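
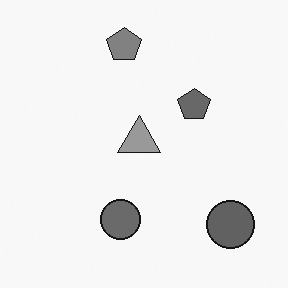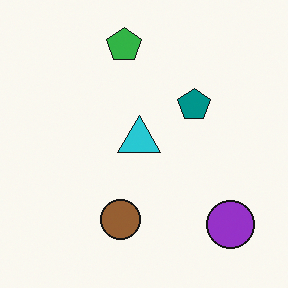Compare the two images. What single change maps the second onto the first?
The first image is the second converted to grayscale.

All color is removed — every shape is now a shade of grey.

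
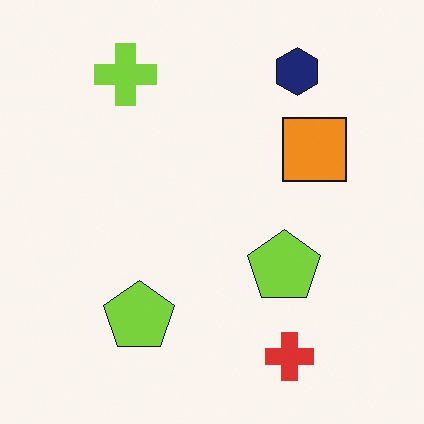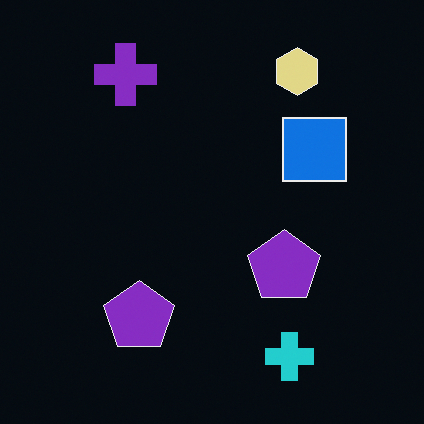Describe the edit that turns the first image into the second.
Color-inverted (negative).

The light background has become dark and every shape's color is its complement — a photographic negative.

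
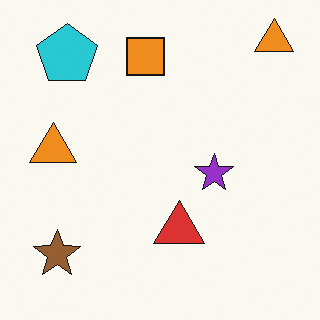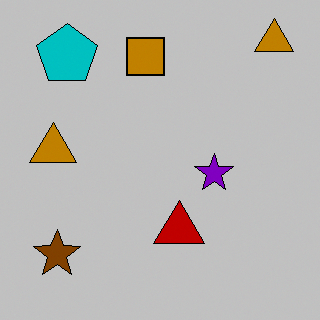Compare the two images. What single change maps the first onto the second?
The second image is the first aggressively posterized.

Each flat color has snapped to a coarser quantized level — most visibly, the near-white background has dropped to a flat grey.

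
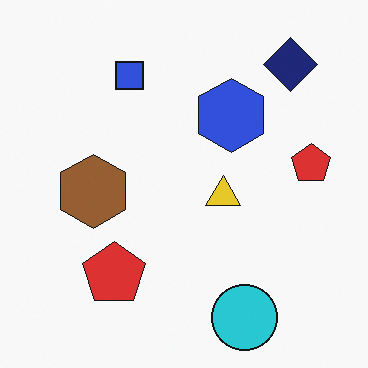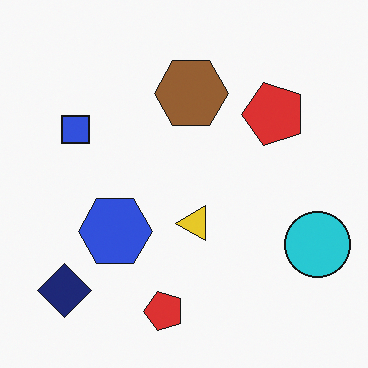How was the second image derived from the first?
Transposed (reflected across the top-left ↔ bottom-right diagonal).

Shapes have swapped their row and column positions — what was in the top-right is now in the bottom-left — a diagonal reflection.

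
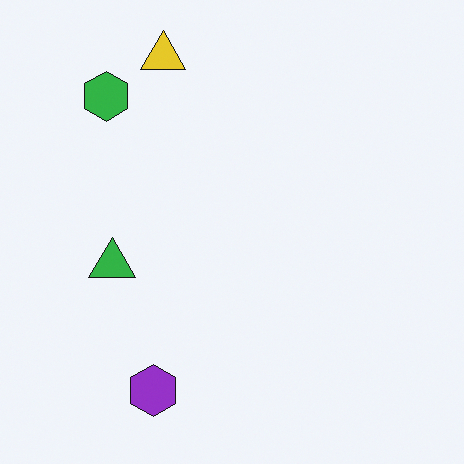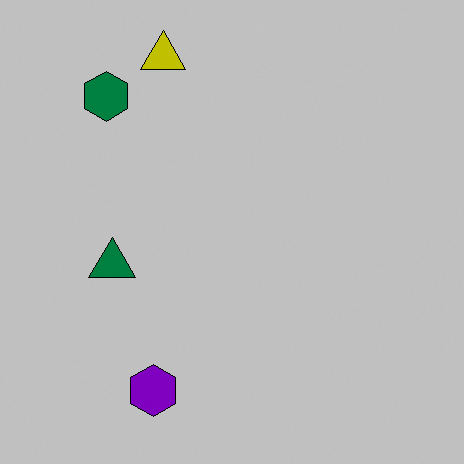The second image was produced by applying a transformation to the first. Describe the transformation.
It was heavily posterized to just a handful of flat colors.

Each flat color has snapped to a coarser quantized level — most visibly, the near-white background has dropped to a flat grey.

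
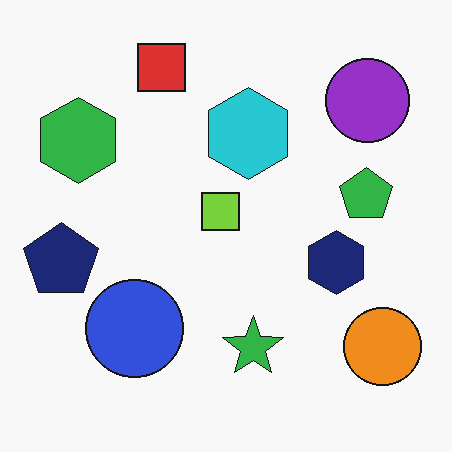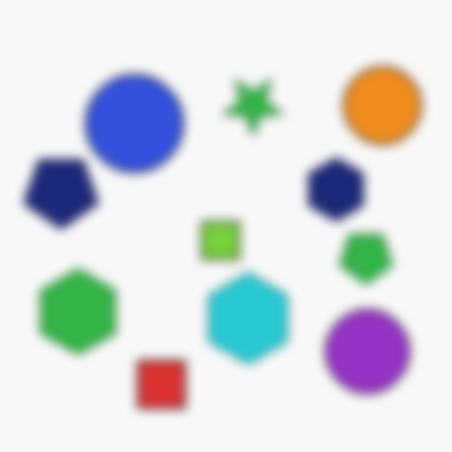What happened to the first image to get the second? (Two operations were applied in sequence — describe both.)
The transformation is: flipped vertically (top ↔ bottom), then heavily blurred.

The red square is in the top of the first image and the bottom of the second — shapes on opposite sides of the horizontal midline have swapped in a mirror flip. Shape edges and outlines are uniformly softened across the whole image.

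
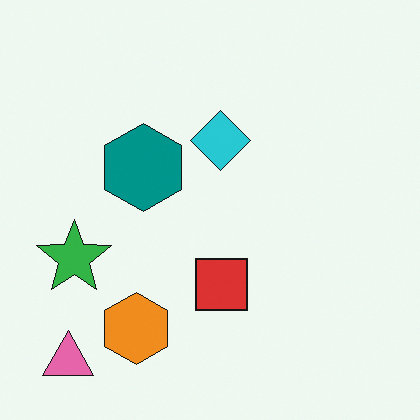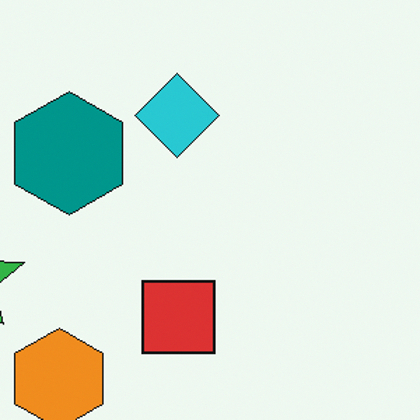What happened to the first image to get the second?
The image was cropped to a modestly smaller region and rescaled.

The visible shapes are larger and the field of view is narrower; shapes near the original edges may be partly or wholly outside the frame — a crop-and-rescale.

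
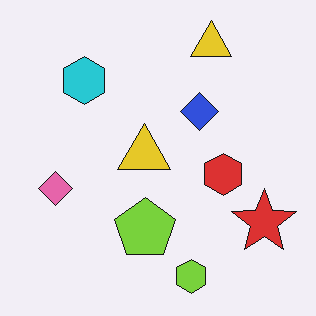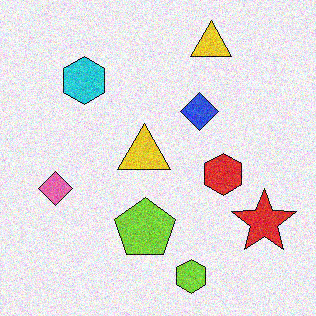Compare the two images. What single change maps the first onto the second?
The second image is the first degraded with moderate additive noise.

Random speckle covers the whole image, including the flat background.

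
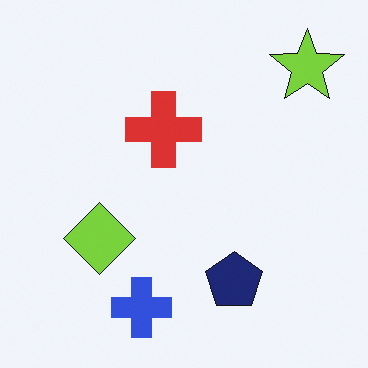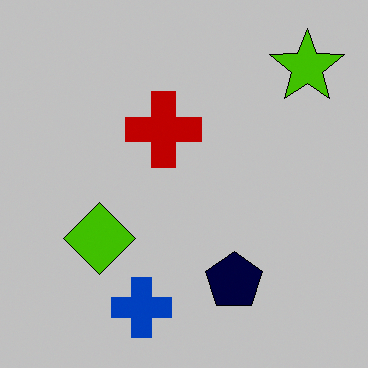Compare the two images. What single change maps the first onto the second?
The image was heavily posterized to just a handful of flat colors.

Each flat color has snapped to a coarser quantized level — most visibly, the near-white background has dropped to a flat grey.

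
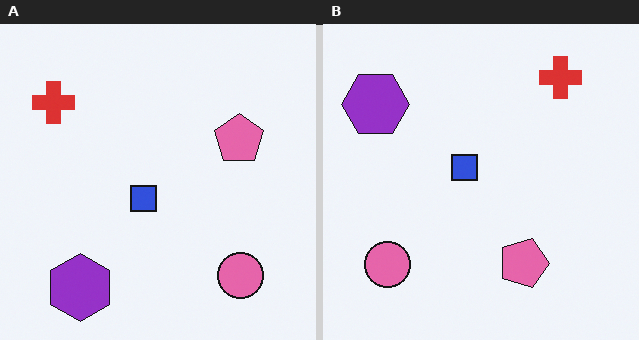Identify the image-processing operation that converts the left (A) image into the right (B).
The image was rotated 90° clockwise.

The red cross sits in the top-left of the left (A) image and the top-right of the right (B) — consistent with a whole-image 90° clockwise rotation.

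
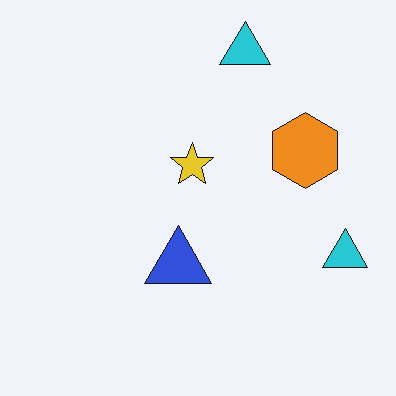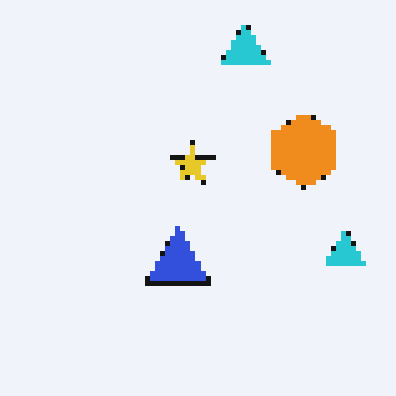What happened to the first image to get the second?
The transformation is: mildly pixelated.

Shapes are reduced to large square blocks; fine edges and outlines are lost — a downscale-then-upscale (mosaic) effect.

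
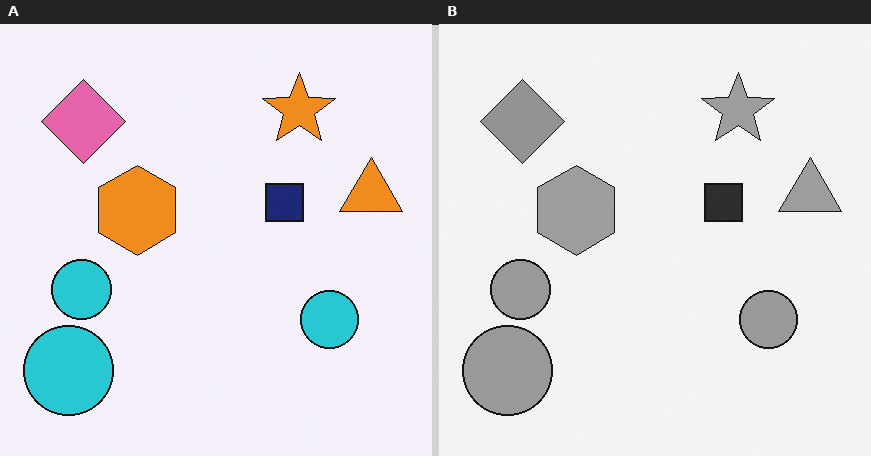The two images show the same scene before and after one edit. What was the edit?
This is the original image converted to grayscale.

All color is removed — every shape is now a shade of grey.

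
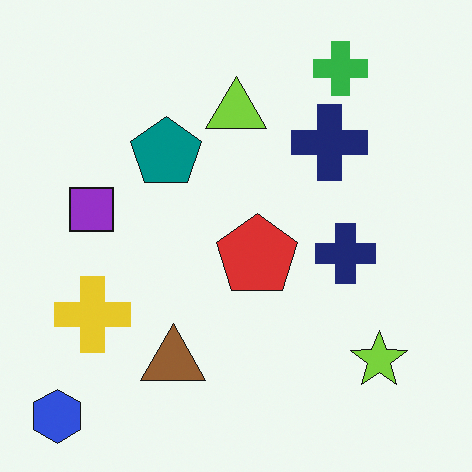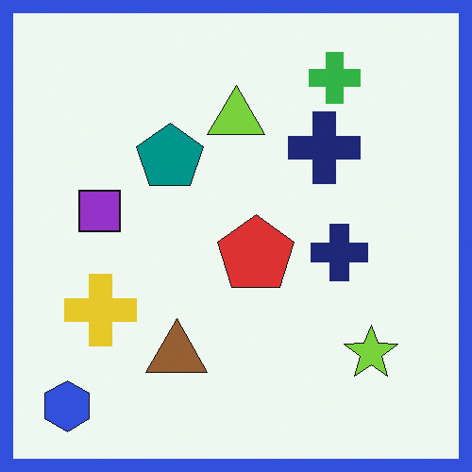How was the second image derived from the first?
The image was framed with a blue border.

A solid blue frame runs around the edge of the second image, with the content slightly shrunk inside it.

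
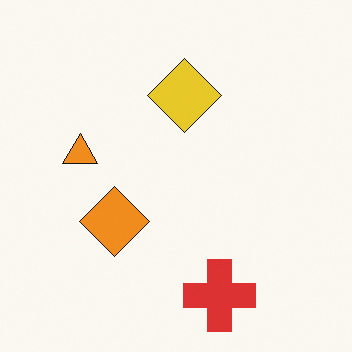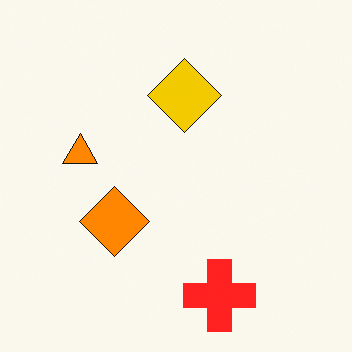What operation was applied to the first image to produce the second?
It was slightly oversaturated.

All colors are more vivid — a global saturation change.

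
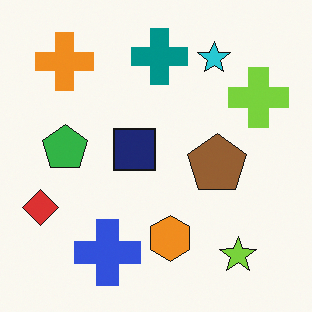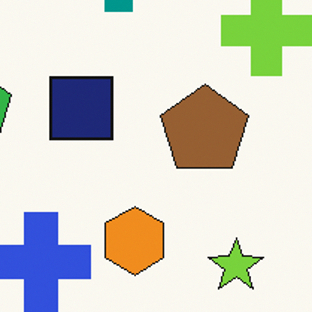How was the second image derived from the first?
The second image is the first cropped slightly and scaled back up.

The visible shapes are larger and the field of view is narrower; shapes near the original edges may be partly or wholly outside the frame — a crop-and-rescale.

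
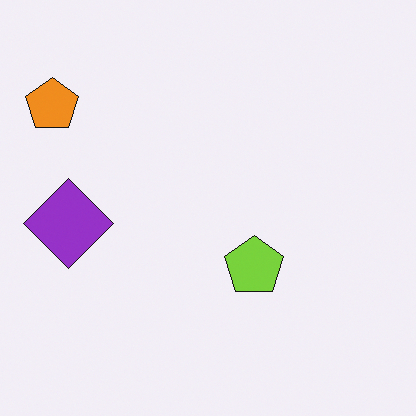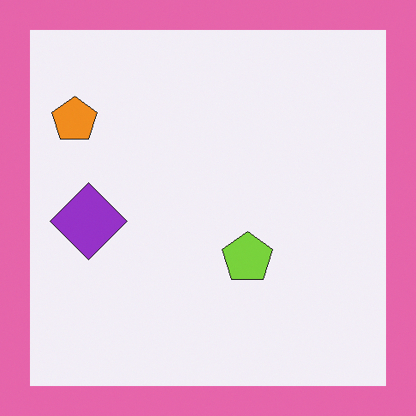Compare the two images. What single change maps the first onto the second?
It was framed with a pink border.

A solid pink frame runs around the edge of the second image, with the content slightly shrunk inside it.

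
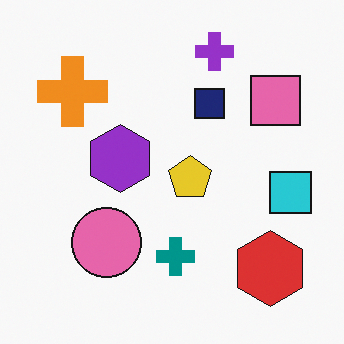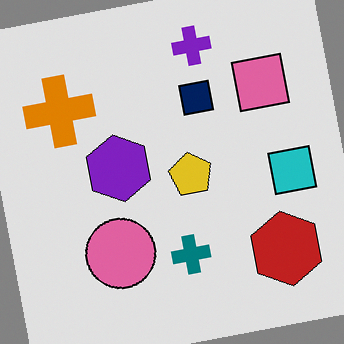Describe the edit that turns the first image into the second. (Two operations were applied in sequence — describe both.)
The image was posterized to a reduced palette, then rotated counter-clockwise by a small amount.

Each flat color has snapped to a coarser quantized level — most visibly, the near-white background has dropped to a flat grey. Every shape is tilted by the same angle and the image corners show triangular fill wedges — a whole-image rotation by a non-right angle.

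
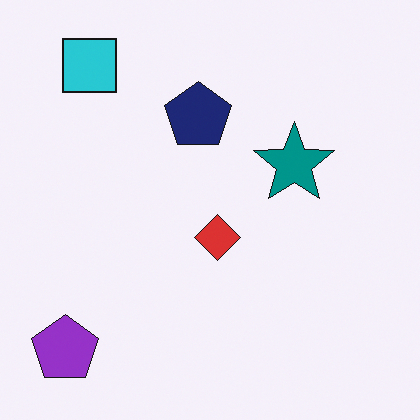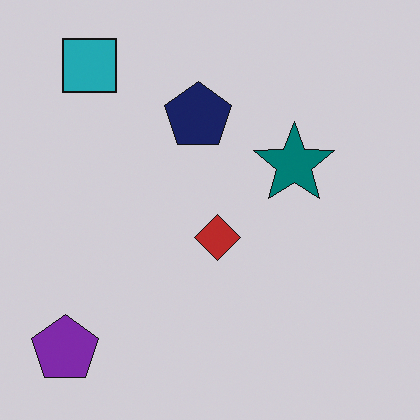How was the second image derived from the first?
The transformation is: darkened a little.

Every pixel — background and shapes alike — is uniformly darkened.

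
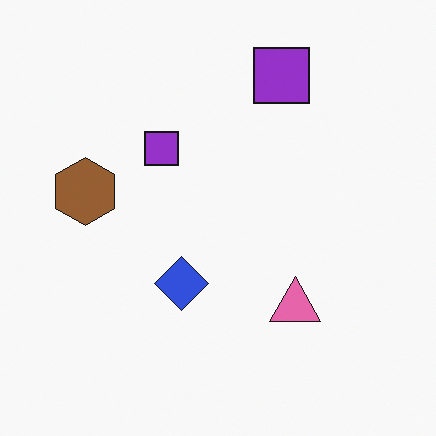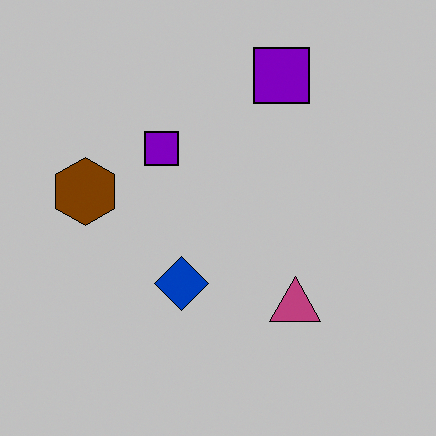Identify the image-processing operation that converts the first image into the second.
The transformation is: heavily posterized to just a handful of flat colors.

Each flat color has snapped to a coarser quantized level — most visibly, the near-white background has dropped to a flat grey.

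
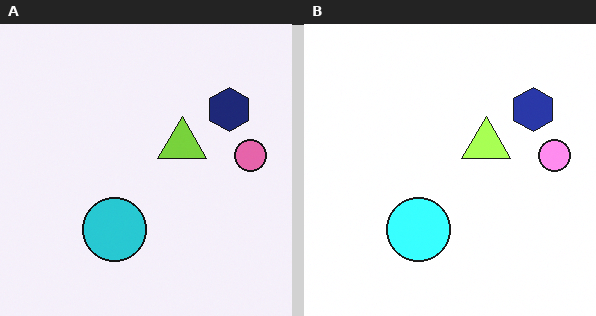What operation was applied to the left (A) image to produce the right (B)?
It was brightened a lot.

Every pixel — background and shapes alike — is uniformly brightened.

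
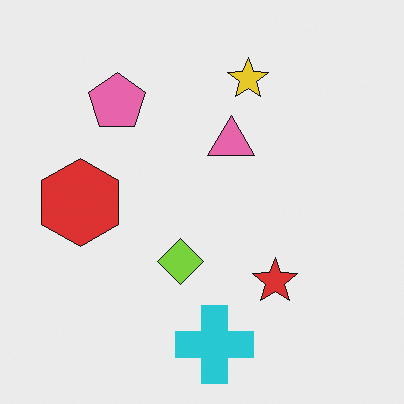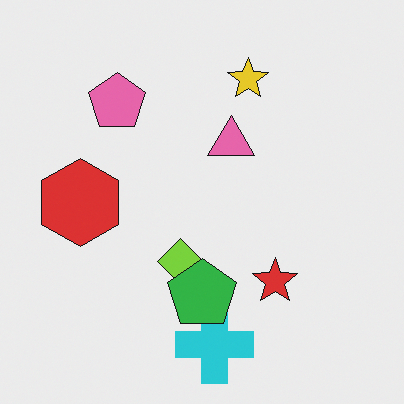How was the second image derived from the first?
The image was overlaid with an additional green pentagon.

A green pentagon appears in the second image that is absent from the first.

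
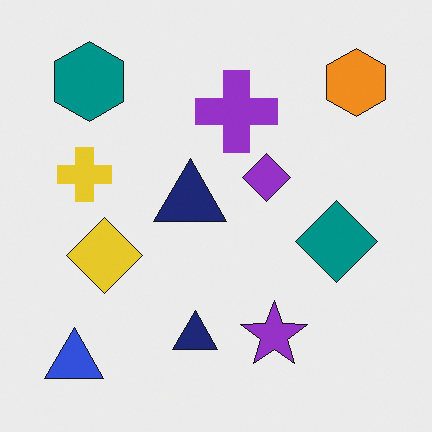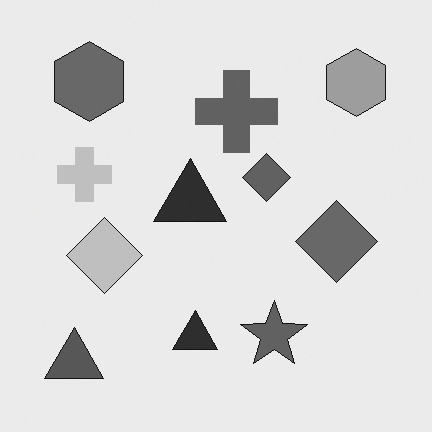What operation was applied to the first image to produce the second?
The image was converted to grayscale.

All color is removed — every shape is now a shade of grey.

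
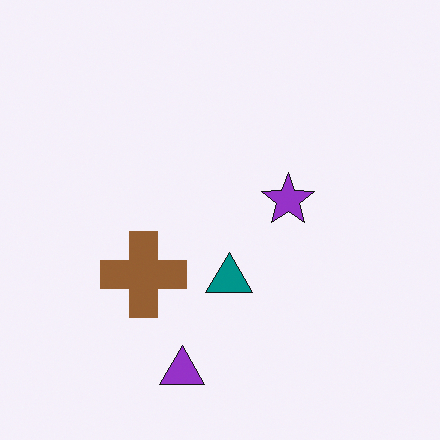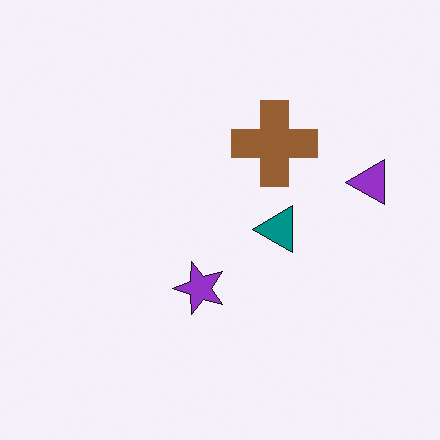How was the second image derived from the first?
The transformation is: transposed (reflected across the top-left ↔ bottom-right diagonal).

Shapes have swapped their row and column positions — what was in the top-right is now in the bottom-left — a diagonal reflection.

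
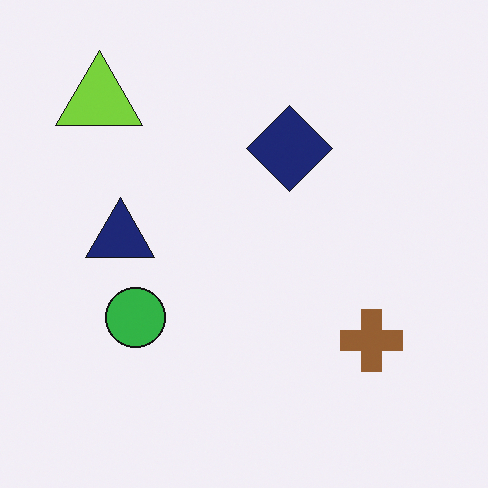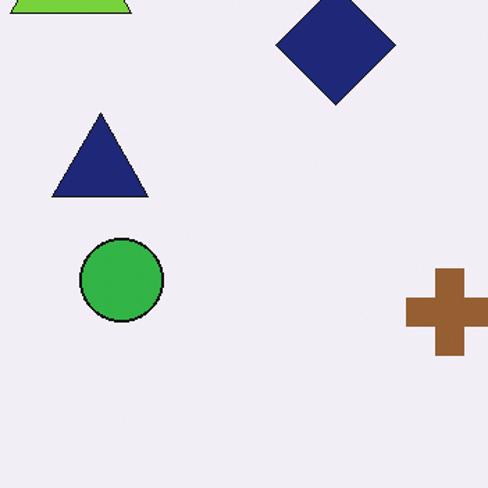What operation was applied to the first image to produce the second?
This is the original image cropped to a modestly smaller region and rescaled.

The visible shapes are larger and the field of view is narrower; shapes near the original edges may be partly or wholly outside the frame — a crop-and-rescale.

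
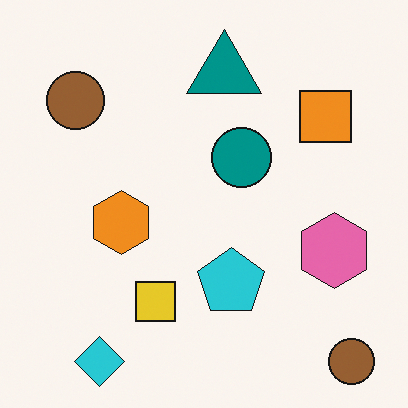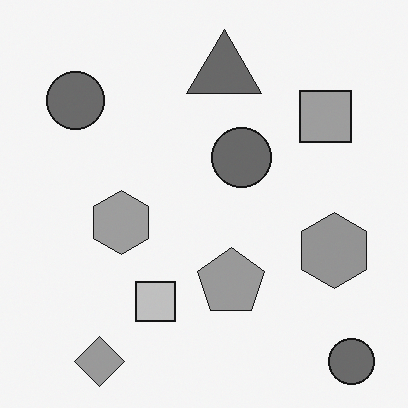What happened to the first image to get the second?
The image was converted to grayscale.

All color is removed — every shape is now a shade of grey.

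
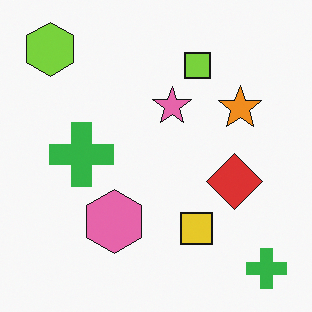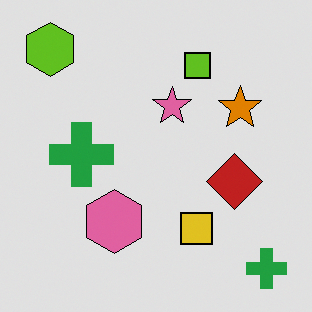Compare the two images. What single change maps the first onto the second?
It was posterized to a reduced palette.

Each flat color has snapped to a coarser quantized level — most visibly, the near-white background has dropped to a flat grey.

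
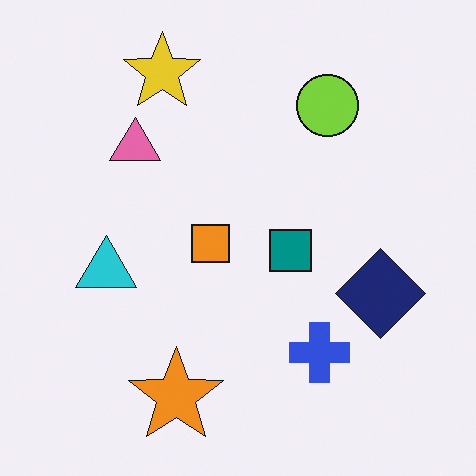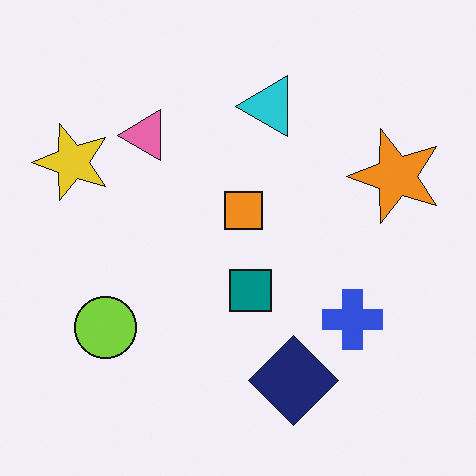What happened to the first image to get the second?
The second image is the first transposed (reflected across the top-left ↔ bottom-right diagonal).

Shapes have swapped their row and column positions — what was in the top-right is now in the bottom-left — a diagonal reflection.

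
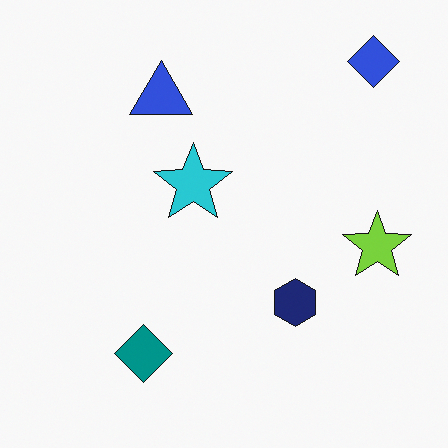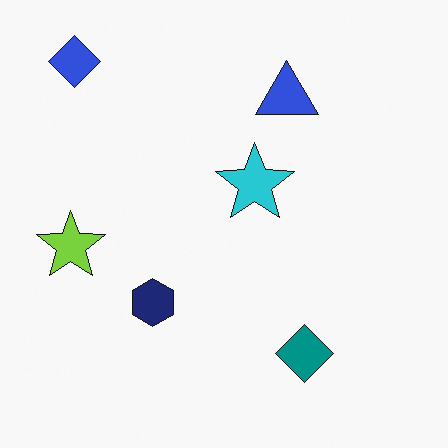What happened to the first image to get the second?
Flipped horizontally (left ↔ right).

The lime star is in the right of the first image and the left of the second — shapes on opposite sides of the vertical midline have swapped in a mirror flip.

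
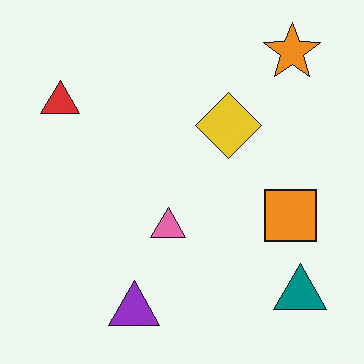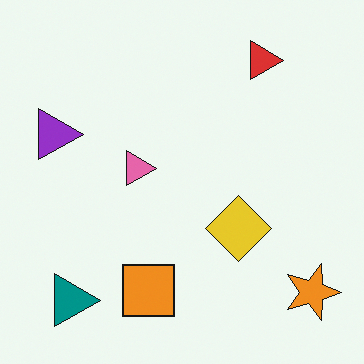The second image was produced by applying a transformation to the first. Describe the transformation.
The transformation is: rotated 90° clockwise.

The orange star sits in the top-right of the first image and the bottom-right of the second — consistent with a whole-image 90° clockwise rotation.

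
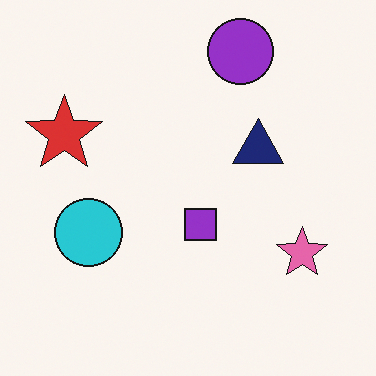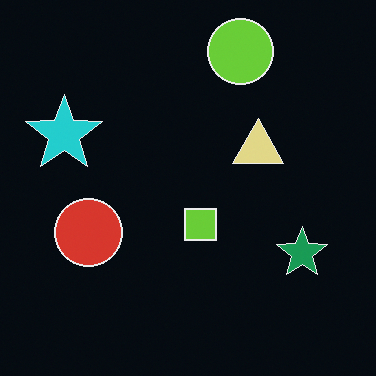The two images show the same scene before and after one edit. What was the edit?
The transformation is: color-inverted (negative).

The light background has become dark and every shape's color is its complement — a photographic negative.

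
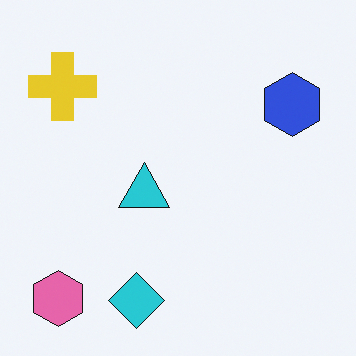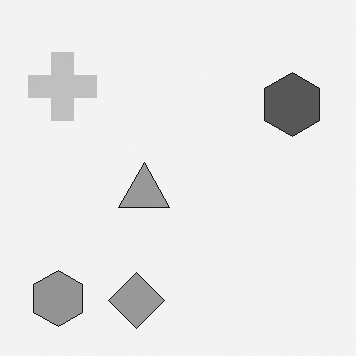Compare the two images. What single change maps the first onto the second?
The transformation is: converted to grayscale.

All color is removed — every shape is now a shade of grey.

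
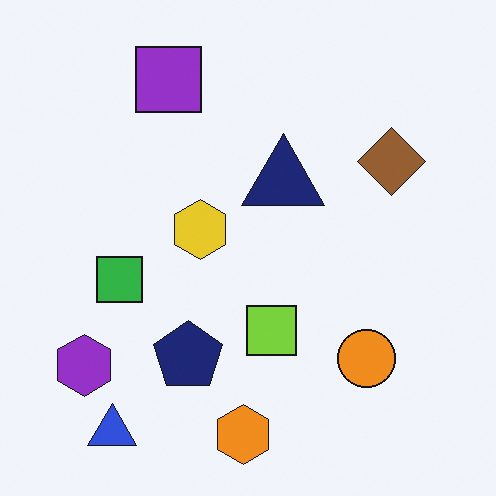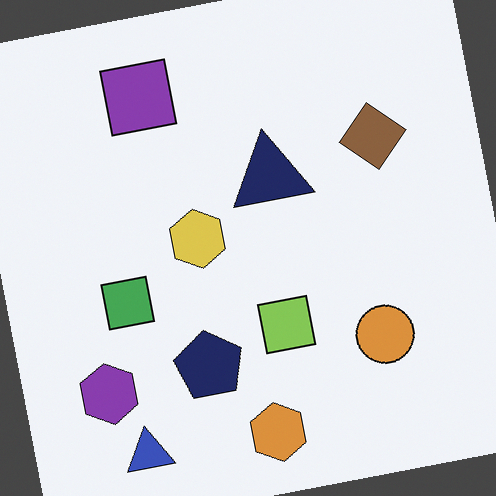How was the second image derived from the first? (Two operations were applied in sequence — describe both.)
This is the original image slightly desaturated, then rotated counter-clockwise by a few degrees.

All colors are more muted and greyish — a global saturation change. Every shape is tilted by the same angle and the image corners show triangular fill wedges — a whole-image rotation by a non-right angle.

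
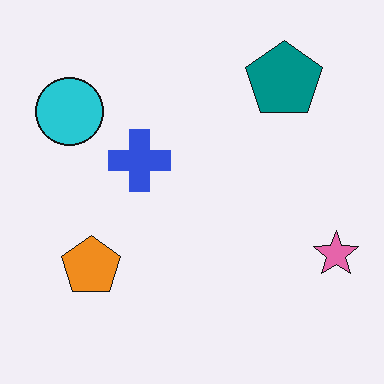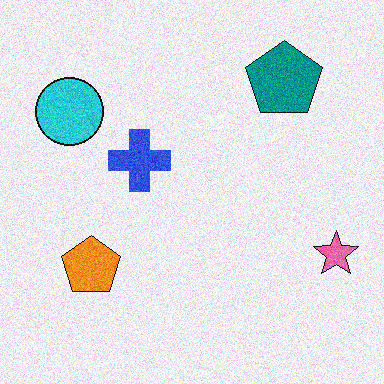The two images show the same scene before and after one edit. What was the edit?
The image was degraded with visible gaussian noise.

Random speckle covers the whole image, including the flat background.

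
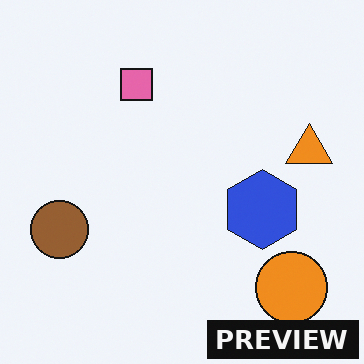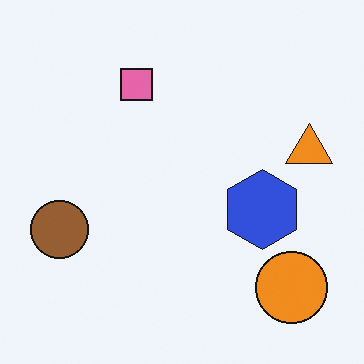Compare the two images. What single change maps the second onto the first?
It was watermarked with the text "PREVIEW" in the lower-right corner.

A dark label reading "PREVIEW" appears in the lower-right corner.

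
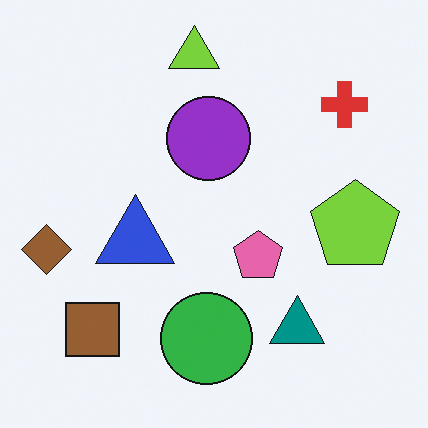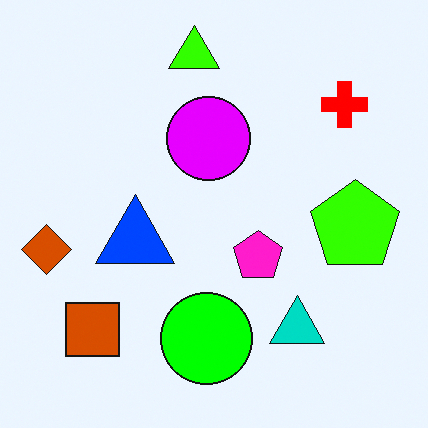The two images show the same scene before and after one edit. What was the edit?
It was heavily oversaturated.

All colors are more vivid — a global saturation change.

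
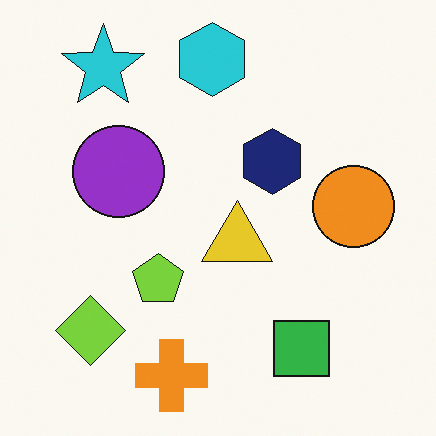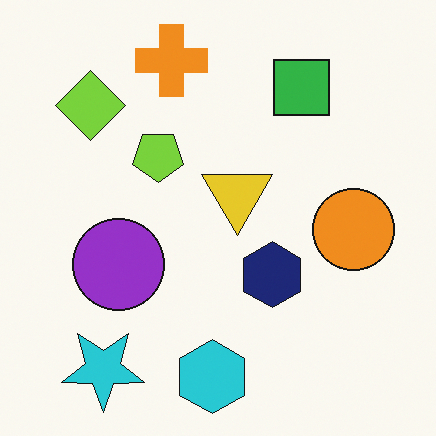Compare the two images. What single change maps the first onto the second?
Flipped vertically (top ↔ bottom).

The cyan hexagon is in the top of the first image and the bottom of the second — shapes on opposite sides of the horizontal midline have swapped in a mirror flip.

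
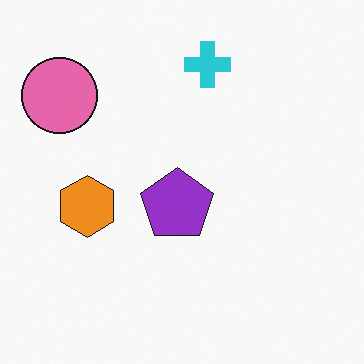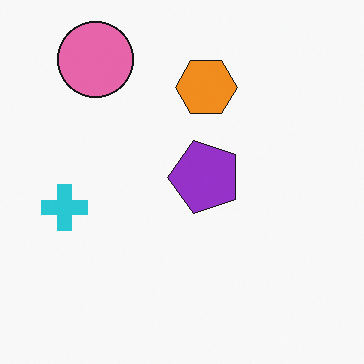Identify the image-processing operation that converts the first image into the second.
The transformation is: transposed (reflected across the top-left ↔ bottom-right diagonal).

Shapes have swapped their row and column positions — what was in the top-right is now in the bottom-left — a diagonal reflection.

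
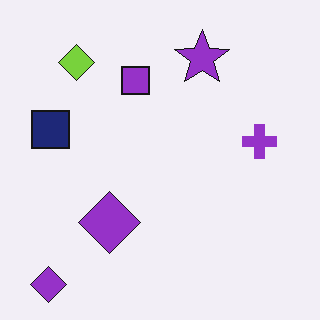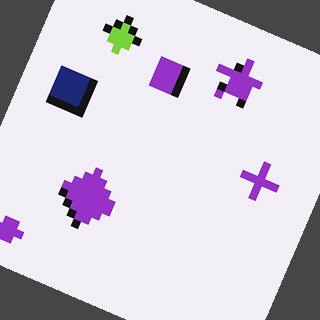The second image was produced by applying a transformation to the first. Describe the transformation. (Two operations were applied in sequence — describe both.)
This is the original image pixelated into visible square blocks, then rotated clockwise by a moderate amount.

Shapes are reduced to large square blocks; fine edges and outlines are lost — a downscale-then-upscale (mosaic) effect. Every shape is tilted by the same angle and the image corners show triangular fill wedges — a whole-image rotation by a non-right angle.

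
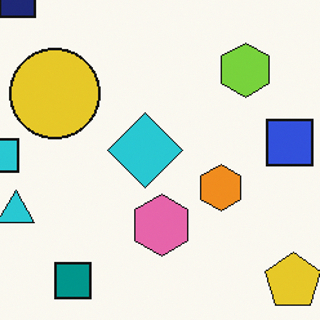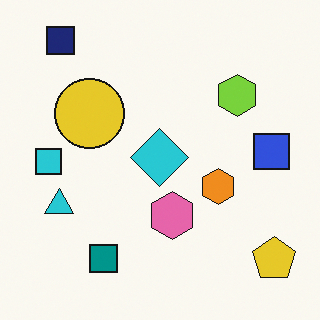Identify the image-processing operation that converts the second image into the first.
The image was cropped slightly and scaled back up.

The visible shapes are larger and the field of view is narrower; shapes near the original edges may be partly or wholly outside the frame — a crop-and-rescale.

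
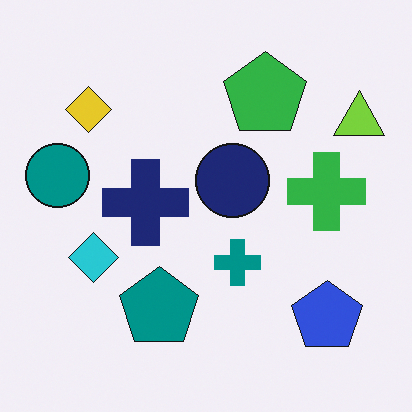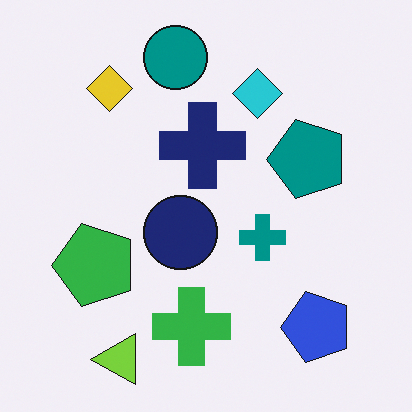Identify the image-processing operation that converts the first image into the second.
It was transposed (reflected across the top-left ↔ bottom-right diagonal).

Shapes have swapped their row and column positions — what was in the top-right is now in the bottom-left — a diagonal reflection.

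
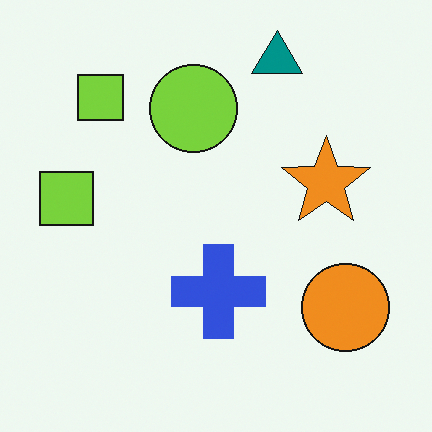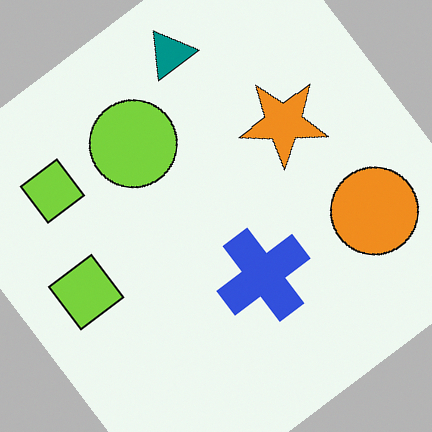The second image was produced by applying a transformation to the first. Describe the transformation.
It was rotated counter-clockwise by a large amount — several tens of degrees.

Every shape is tilted by the same angle and the image corners show triangular fill wedges — a whole-image rotation by a non-right angle.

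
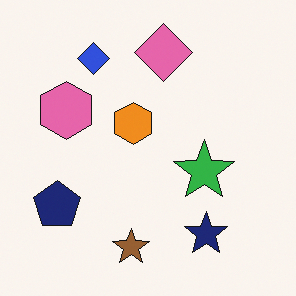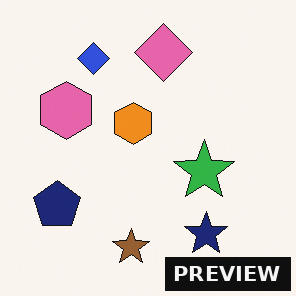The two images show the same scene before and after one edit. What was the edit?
Watermarked with the text "PREVIEW" in the lower-right corner.

A dark label reading "PREVIEW" appears in the lower-right corner.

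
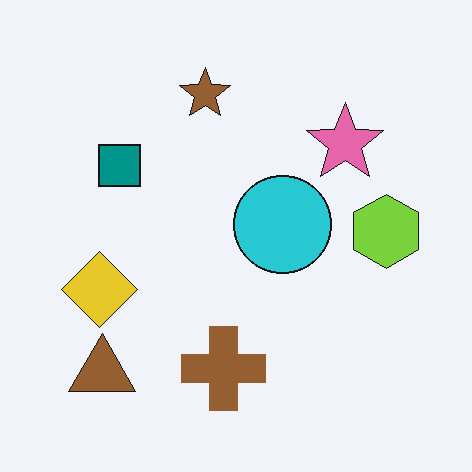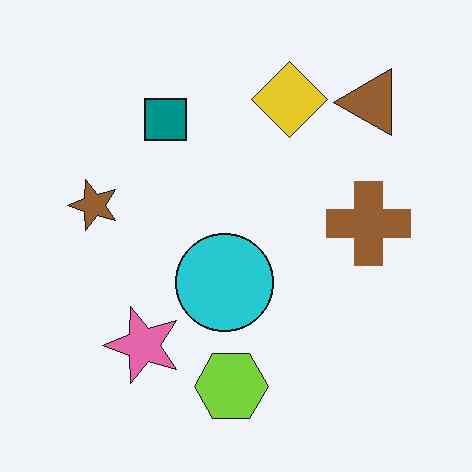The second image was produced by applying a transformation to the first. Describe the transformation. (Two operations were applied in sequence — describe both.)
It was transposed (reflected across the top-left ↔ bottom-right diagonal), then given moderate JPEG compression.

Shapes have swapped their row and column positions — what was in the top-right is now in the bottom-left — a diagonal reflection. Blocky 8×8 compression artifacts appear around shape edges and the flat background shows ringing — characteristic JPEG degradation.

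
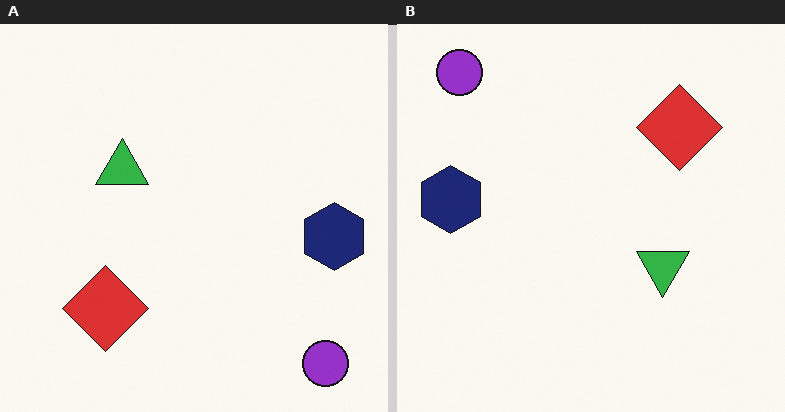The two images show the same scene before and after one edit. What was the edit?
This is the original image rotated 180°.

The purple circle sits in the bottom-right of the left (A) image and the top-left of the right (B) — consistent with a whole-image 180° rotation.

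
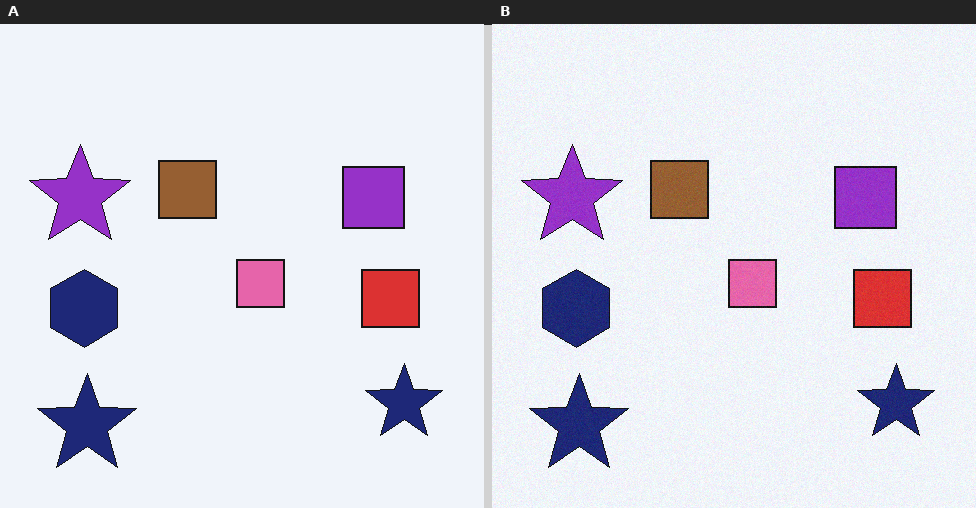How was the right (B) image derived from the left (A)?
The right (B) image is the left (A) degraded with light additive noise.

Random speckle covers the whole image, including the flat background.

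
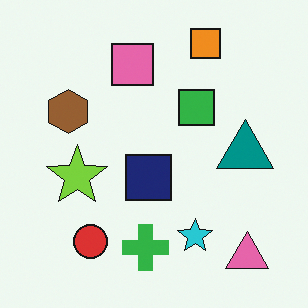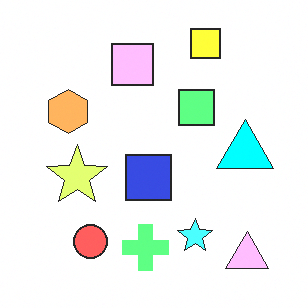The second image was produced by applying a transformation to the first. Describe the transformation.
This is the original image substantially brightened.

Every pixel — background and shapes alike — is uniformly brightened.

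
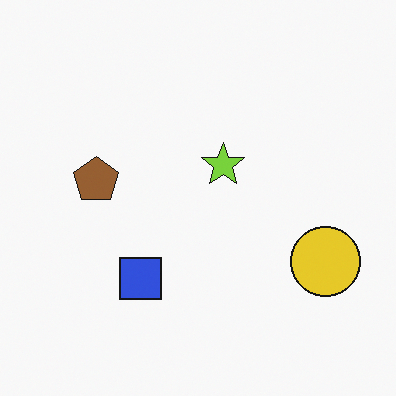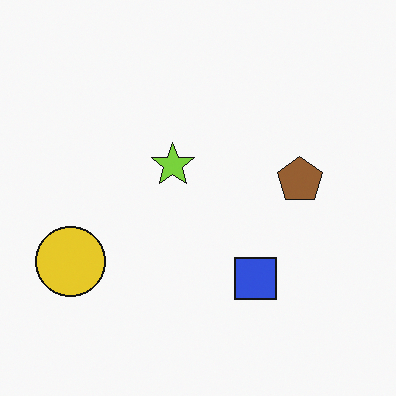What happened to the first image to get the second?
The second image is the first flipped horizontally (left ↔ right).

The yellow circle is in the right of the first image and the left of the second — shapes on opposite sides of the vertical midline have swapped in a mirror flip.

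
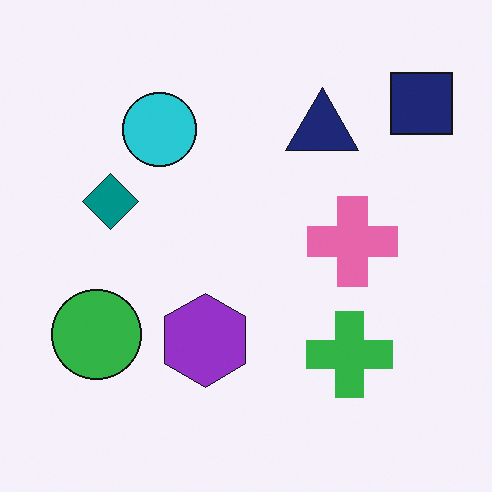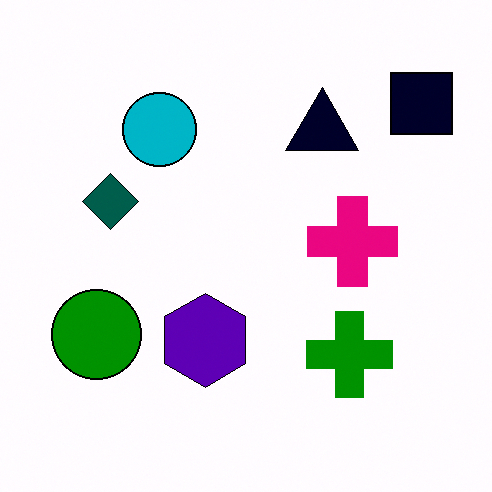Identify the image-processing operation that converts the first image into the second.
The second image is the first boosted in contrast.

Tones are pushed away from mid-grey across the whole image — a global contrast change.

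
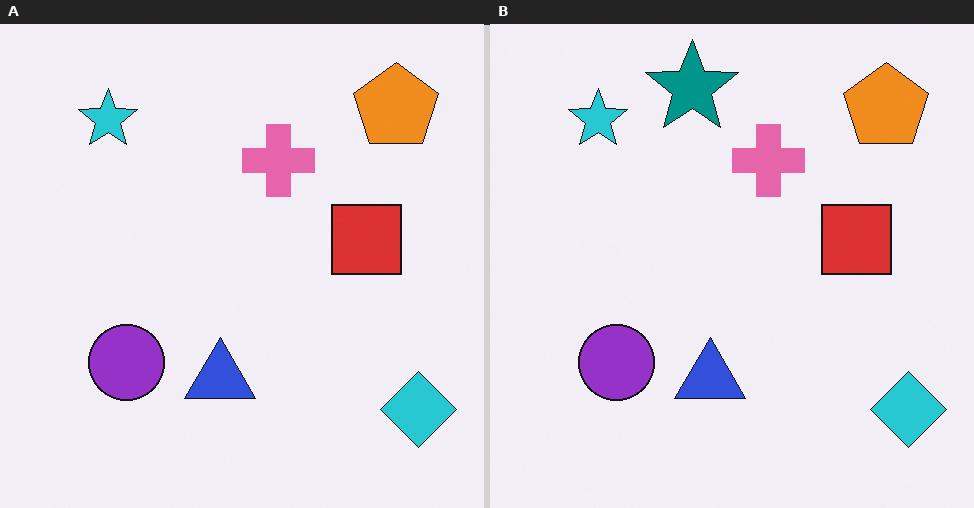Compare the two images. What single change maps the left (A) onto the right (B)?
The image was overlaid with an additional teal star.

A teal star appears in the right (B) image that is absent from the left (A).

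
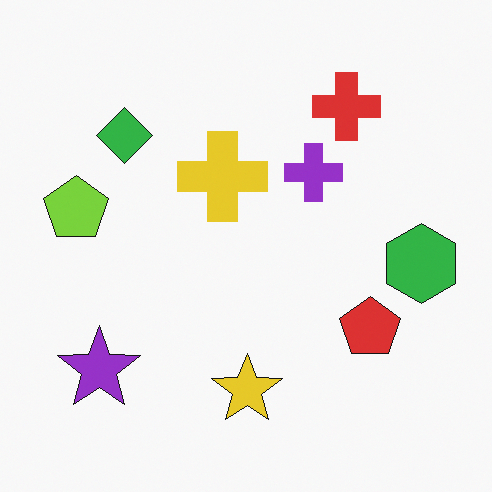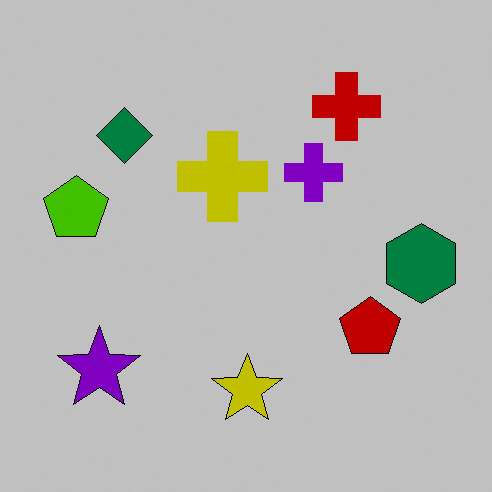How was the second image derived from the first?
Heavily posterized to just a handful of flat colors.

Each flat color has snapped to a coarser quantized level — most visibly, the near-white background has dropped to a flat grey.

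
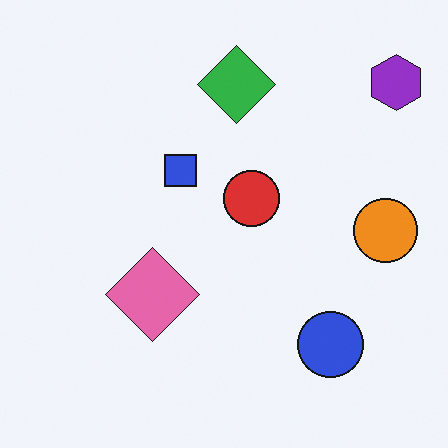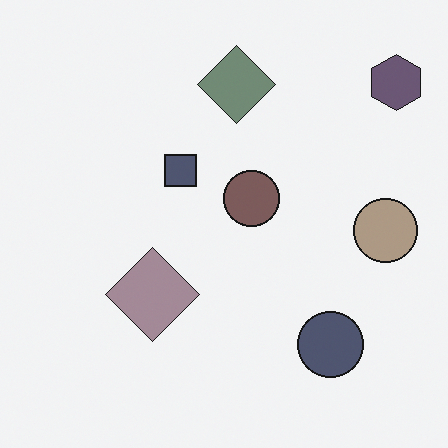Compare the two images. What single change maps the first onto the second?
It was heavily desaturated.

All colors are more muted and greyish — a global saturation change.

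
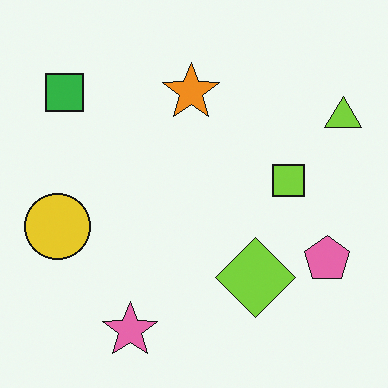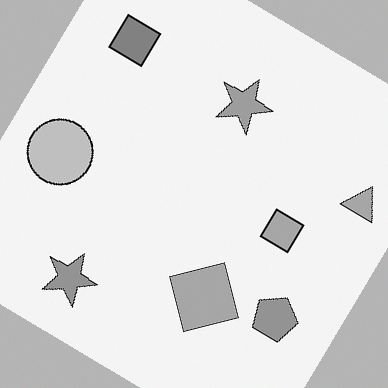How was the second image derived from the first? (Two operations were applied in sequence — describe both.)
The second image is the first converted to grayscale, then rotated clockwise by a large amount — several tens of degrees.

All color is removed — every shape is now a shade of grey. Every shape is tilted by the same angle and the image corners show triangular fill wedges — a whole-image rotation by a non-right angle.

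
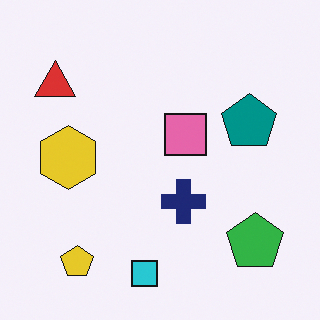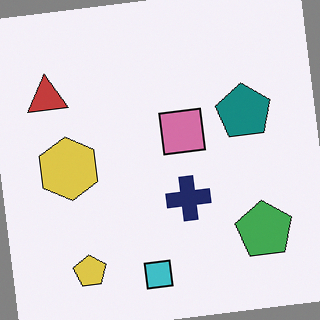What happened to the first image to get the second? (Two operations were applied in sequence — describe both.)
It was rotated counter-clockwise by a small amount, then slightly desaturated.

Every shape is tilted by the same angle and the image corners show triangular fill wedges — a whole-image rotation by a non-right angle. All colors are more muted and greyish — a global saturation change.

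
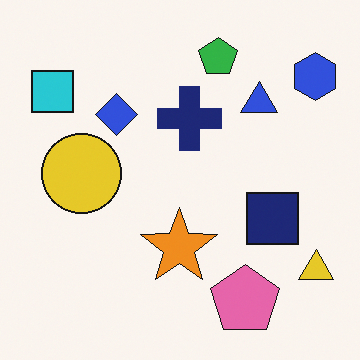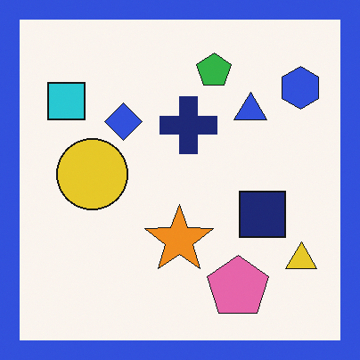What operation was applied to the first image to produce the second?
Framed with a blue border.

A solid blue frame runs around the edge of the second image, with the content slightly shrunk inside it.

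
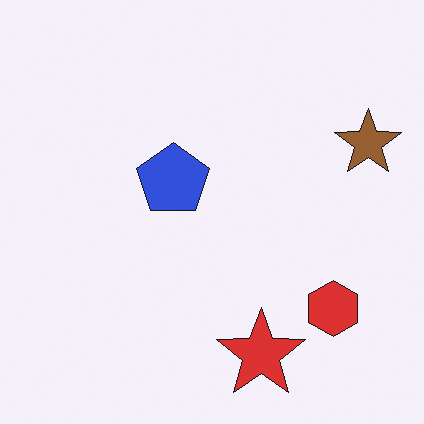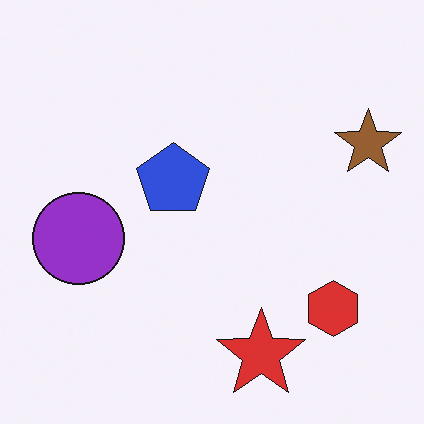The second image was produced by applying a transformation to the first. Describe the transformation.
This is the original image overlaid with an additional purple circle.

A purple circle appears in the second image that is absent from the first.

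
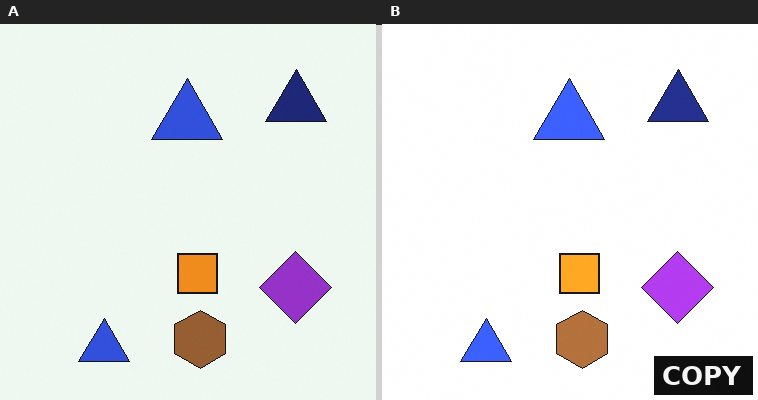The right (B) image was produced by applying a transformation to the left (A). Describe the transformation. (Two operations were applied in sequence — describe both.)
The right (B) image is the left (A) brightened a little, then watermarked with the text "COPY" in the lower-right corner.

Every pixel — background and shapes alike — is uniformly brightened. A dark label reading "COPY" appears in the lower-right corner.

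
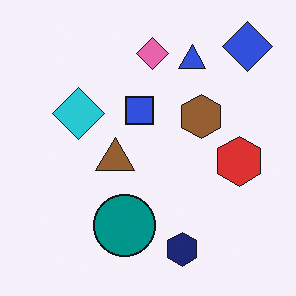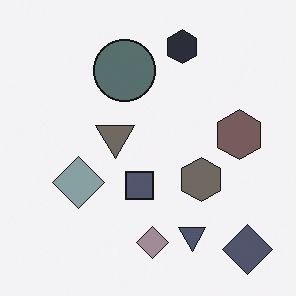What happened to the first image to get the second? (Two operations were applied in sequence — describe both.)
This is the original image heavily desaturated, then flipped vertically (top ↔ bottom).

All colors are more muted and greyish — a global saturation change. The blue diamond is in the top-right of the first image and the bottom-right of the second — shapes on opposite sides of the horizontal midline have swapped in a mirror flip.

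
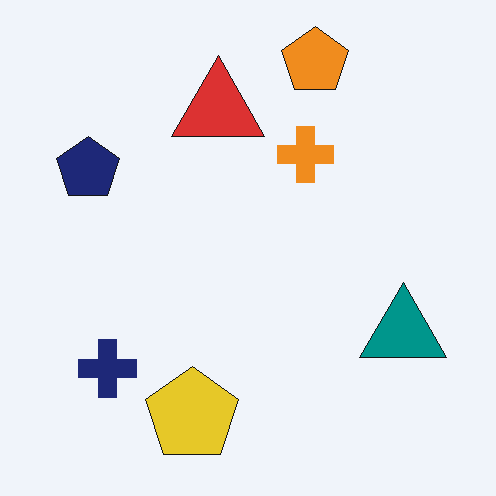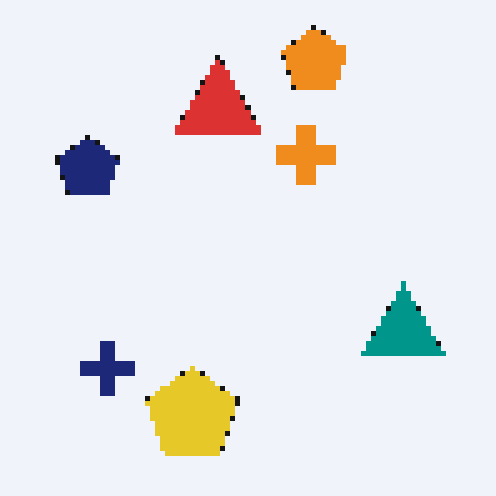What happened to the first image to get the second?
This is the original image mildly pixelated.

Shapes are reduced to large square blocks; fine edges and outlines are lost — a downscale-then-upscale (mosaic) effect.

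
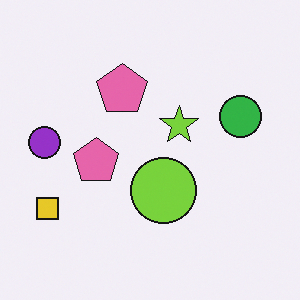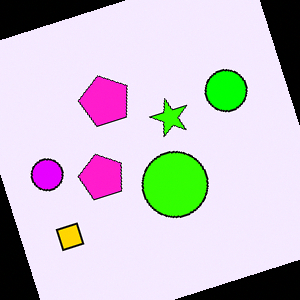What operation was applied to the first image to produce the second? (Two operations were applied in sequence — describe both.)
This is the original image made much more vivid (saturation change), then rotated counter-clockwise by a moderate amount.

All colors are more vivid — a global saturation change. Every shape is tilted by the same angle and the image corners show triangular fill wedges — a whole-image rotation by a non-right angle.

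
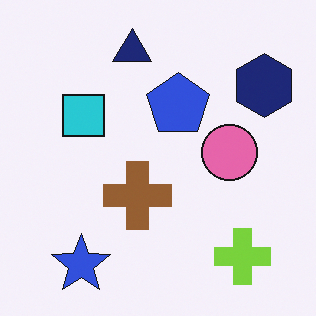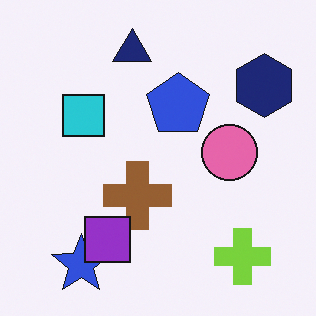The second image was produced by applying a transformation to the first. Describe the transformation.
This is the original image overlaid with an additional purple square.

A purple square appears in the second image that is absent from the first.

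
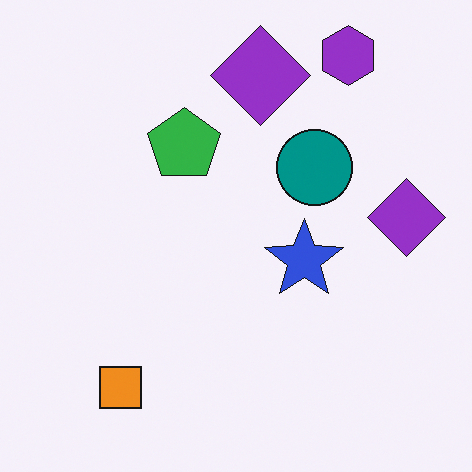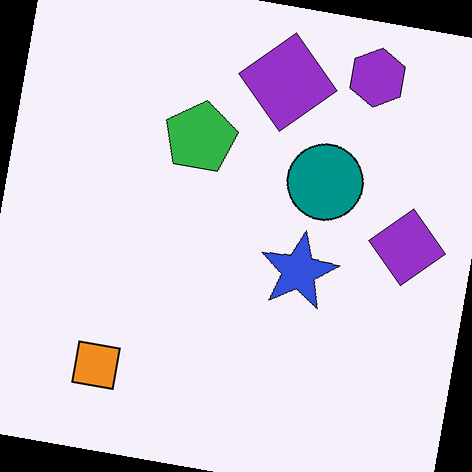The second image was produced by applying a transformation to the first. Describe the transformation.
The image was rotated clockwise by a few degrees.

Every shape is tilted by the same angle and the image corners show triangular fill wedges — a whole-image rotation by a non-right angle.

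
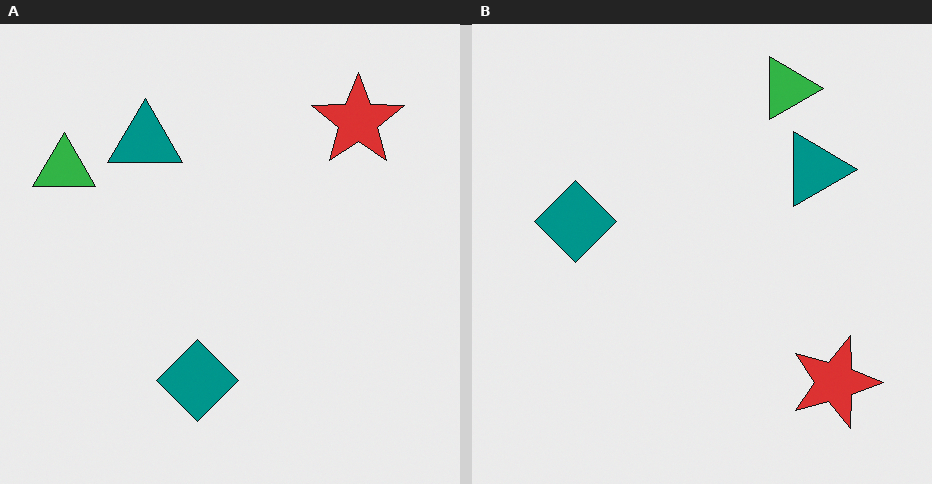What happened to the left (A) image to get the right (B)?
Rotated 90° clockwise.

The green triangle sits in the top-left of the left (A) image and the top-right of the right (B) — consistent with a whole-image 90° clockwise rotation.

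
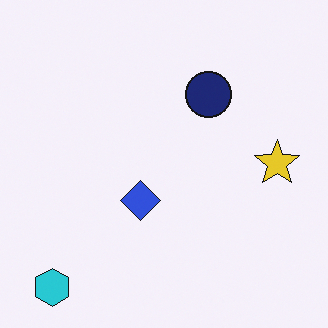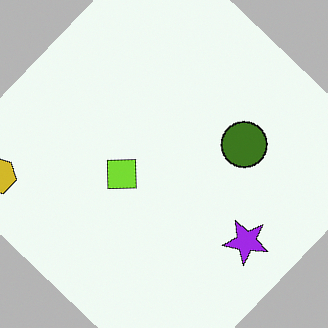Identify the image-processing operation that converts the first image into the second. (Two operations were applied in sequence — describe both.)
The transformation is: hue-shifted by a large amount, then rotated clockwise by a large amount — several tens of degrees.

Every shape's color has rotated by the same amount around the hue wheel — a uniform hue shift. Every shape is tilted by the same angle and the image corners show triangular fill wedges — a whole-image rotation by a non-right angle.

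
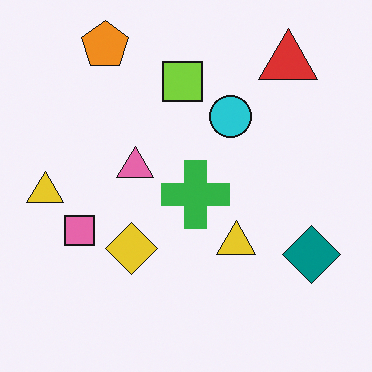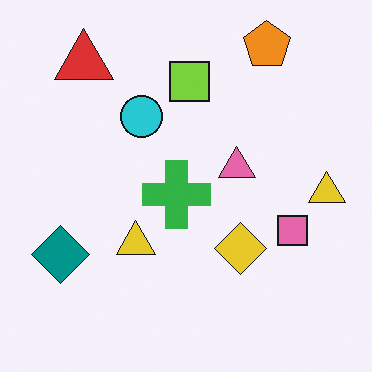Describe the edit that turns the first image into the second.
The transformation is: flipped horizontally (left ↔ right).

The teal diamond is in the bottom-right of the first image and the bottom-left of the second — shapes on opposite sides of the vertical midline have swapped in a mirror flip.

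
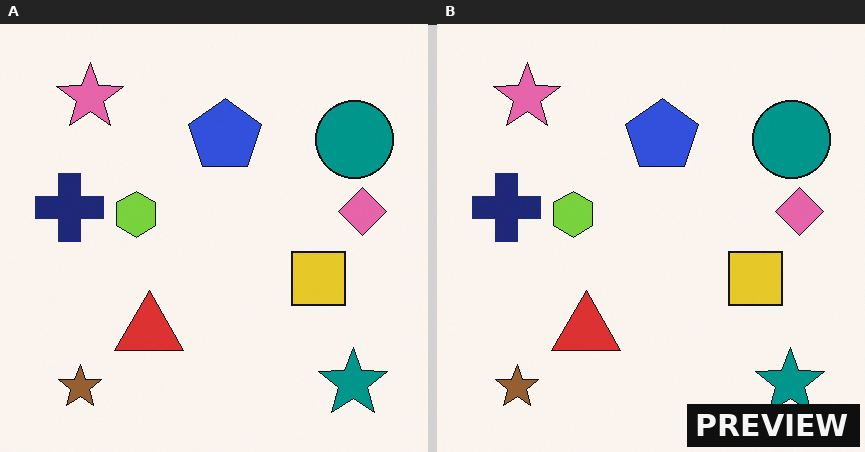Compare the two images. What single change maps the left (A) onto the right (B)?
The right (B) image is the left (A) watermarked with the text "PREVIEW" in the lower-right corner.

A dark label reading "PREVIEW" appears in the lower-right corner.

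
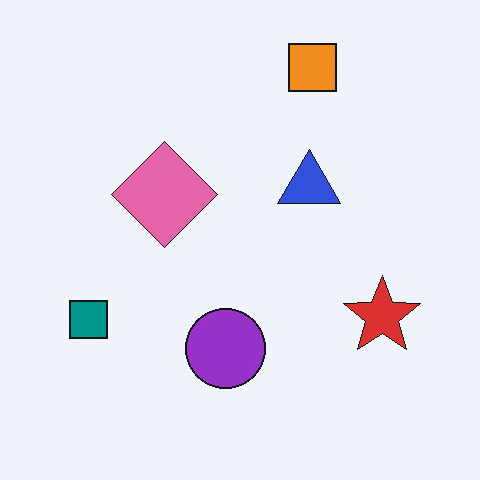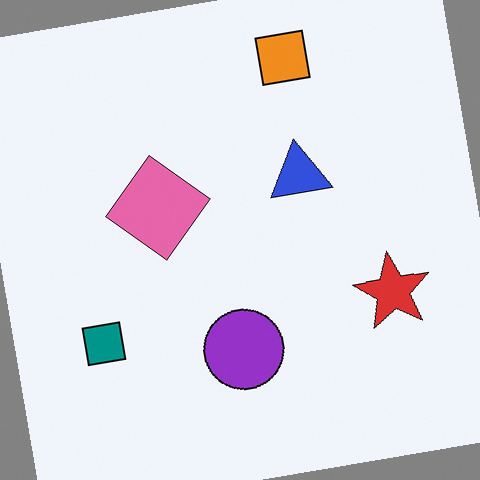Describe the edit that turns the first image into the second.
The transformation is: rotated counter-clockwise by a few degrees.

Every shape is tilted by the same angle and the image corners show triangular fill wedges — a whole-image rotation by a non-right angle.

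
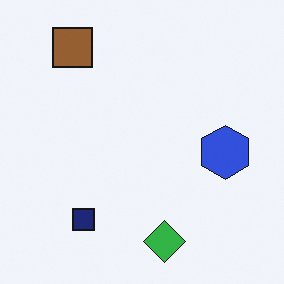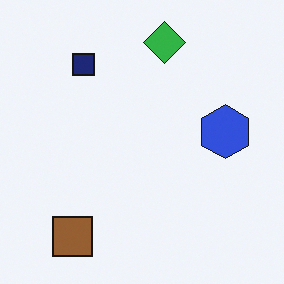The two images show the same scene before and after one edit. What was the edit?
The image was flipped vertically (top ↔ bottom).

The green diamond is in the bottom of the first image and the top of the second — shapes on opposite sides of the horizontal midline have swapped in a mirror flip.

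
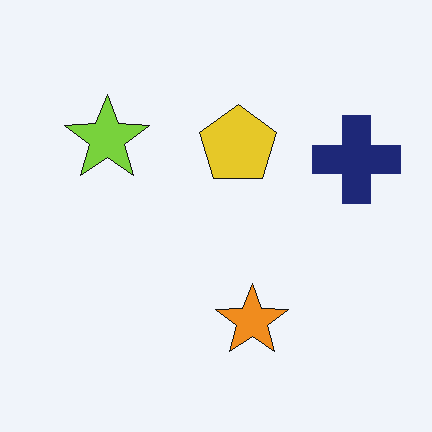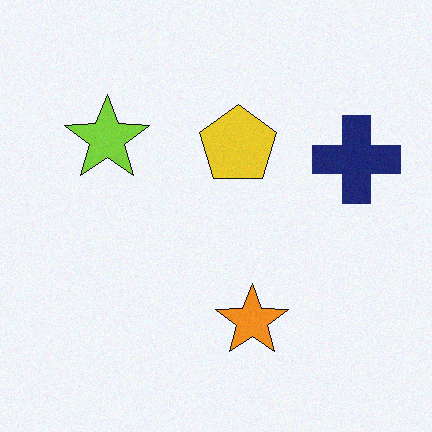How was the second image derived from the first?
Degraded with light additive noise.

Random speckle covers the whole image, including the flat background.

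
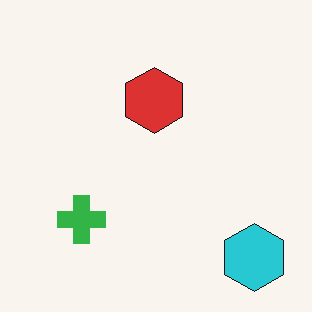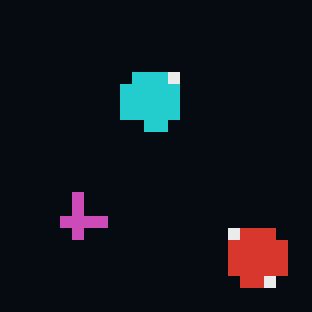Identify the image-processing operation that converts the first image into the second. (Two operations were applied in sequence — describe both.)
The image was color-inverted (negative), then coarsely pixelated.

The light background has become dark and every shape's color is its complement — a photographic negative. Shapes are reduced to large square blocks; fine edges and outlines are lost — a downscale-then-upscale (mosaic) effect.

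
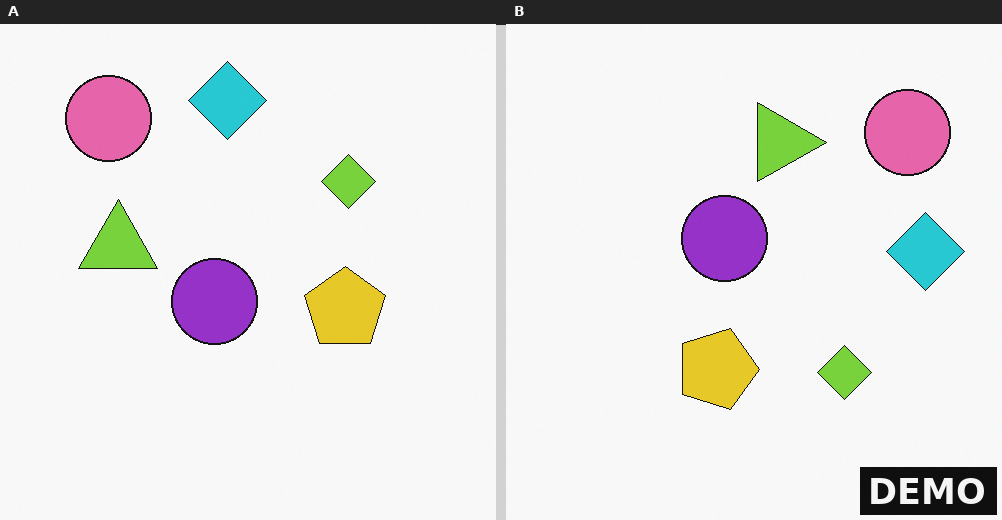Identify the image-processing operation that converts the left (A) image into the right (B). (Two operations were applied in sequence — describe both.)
The image was rotated 90° clockwise, then watermarked with the text "DEMO" in the lower-right corner.

The pink circle sits in the top-left of the left (A) image and the top-right of the right (B) — consistent with a whole-image 90° clockwise rotation. A dark label reading "DEMO" appears in the lower-right corner.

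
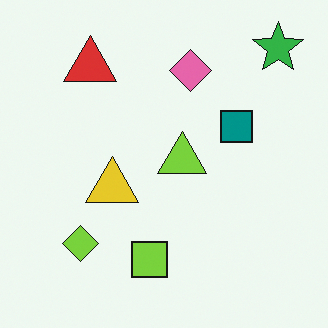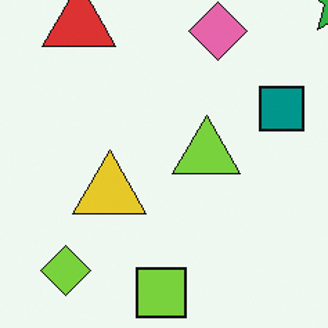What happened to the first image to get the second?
The second image is the first cropped to a modestly smaller region and rescaled.

The visible shapes are larger and the field of view is narrower; shapes near the original edges may be partly or wholly outside the frame — a crop-and-rescale.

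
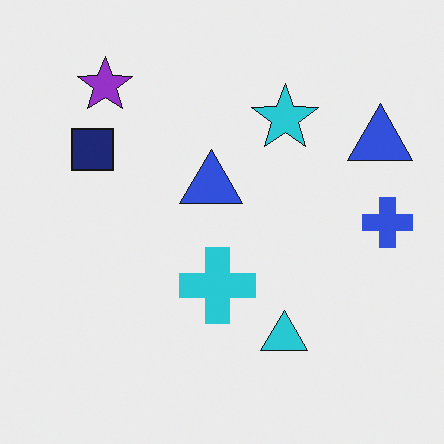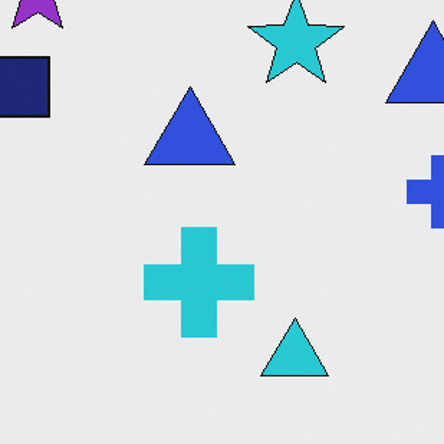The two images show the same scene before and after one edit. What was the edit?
The image was cropped slightly and scaled back up.

The visible shapes are larger and the field of view is narrower; shapes near the original edges may be partly or wholly outside the frame — a crop-and-rescale.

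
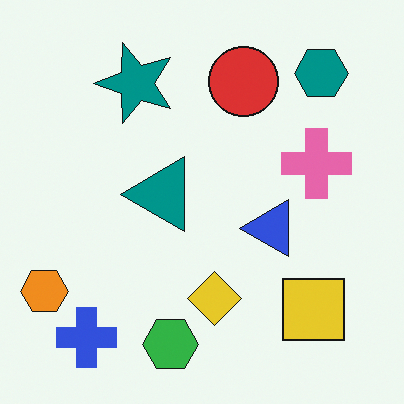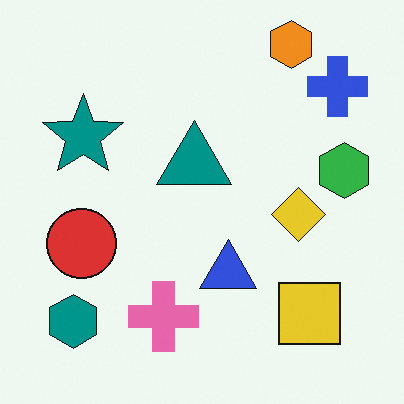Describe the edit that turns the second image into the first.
Transposed (reflected across the top-left ↔ bottom-right diagonal).

Shapes have swapped their row and column positions — what was in the top-right is now in the bottom-left — a diagonal reflection.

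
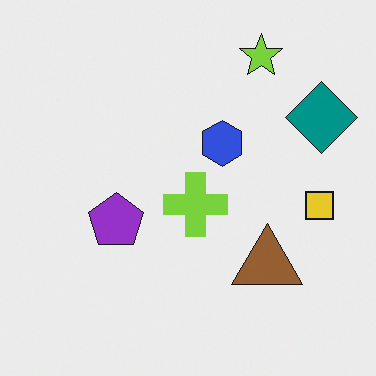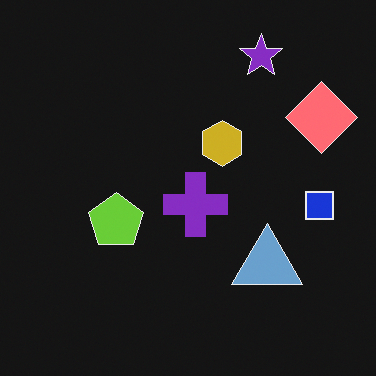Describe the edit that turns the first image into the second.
This is the original image color-inverted (negative).

The light background has become dark and every shape's color is its complement — a photographic negative.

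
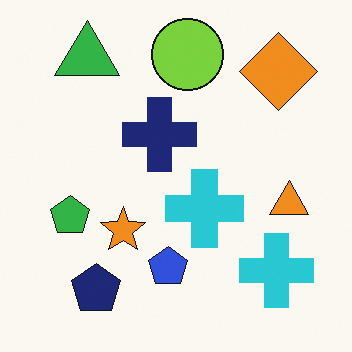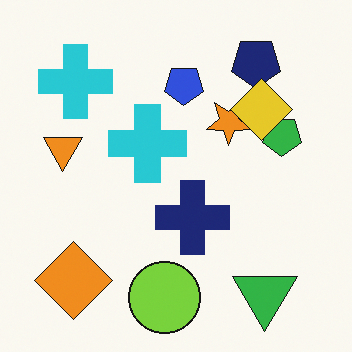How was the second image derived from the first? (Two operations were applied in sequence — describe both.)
The second image is the first rotated 180°, then overlaid with an additional yellow diamond.

The green triangle sits in the top-left of the first image and the bottom-right of the second — consistent with a whole-image 180° rotation. A yellow diamond appears in the second image that is absent from the first.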